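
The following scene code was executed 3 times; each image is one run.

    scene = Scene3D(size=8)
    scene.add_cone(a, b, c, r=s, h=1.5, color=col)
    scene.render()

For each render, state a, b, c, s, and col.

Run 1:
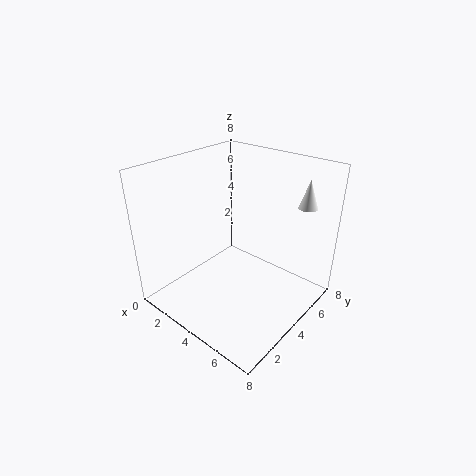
a = 7
b = 6
c = 6
s = 0.5
col = 'white'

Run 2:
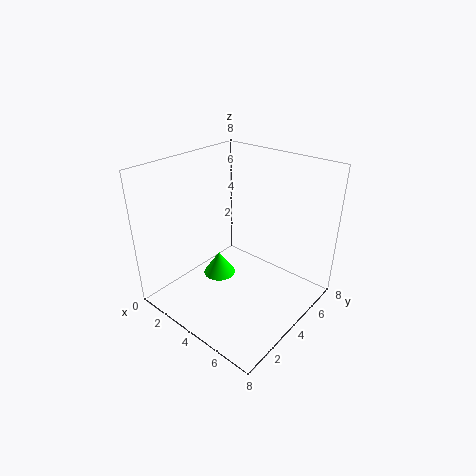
a = 2
b = 4.5
c = 0.5
s = 1
col = 'lime'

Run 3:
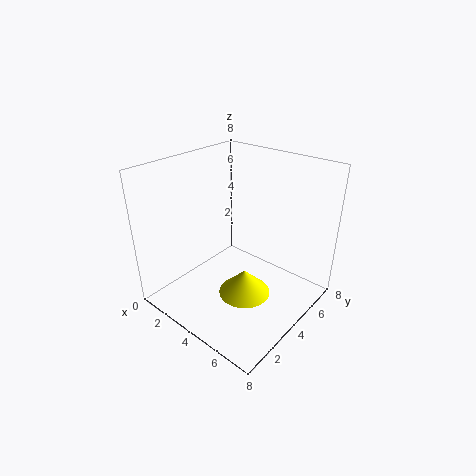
a = 4.5
b = 4
c = 0.5
s = 1.5
col = 'yellow'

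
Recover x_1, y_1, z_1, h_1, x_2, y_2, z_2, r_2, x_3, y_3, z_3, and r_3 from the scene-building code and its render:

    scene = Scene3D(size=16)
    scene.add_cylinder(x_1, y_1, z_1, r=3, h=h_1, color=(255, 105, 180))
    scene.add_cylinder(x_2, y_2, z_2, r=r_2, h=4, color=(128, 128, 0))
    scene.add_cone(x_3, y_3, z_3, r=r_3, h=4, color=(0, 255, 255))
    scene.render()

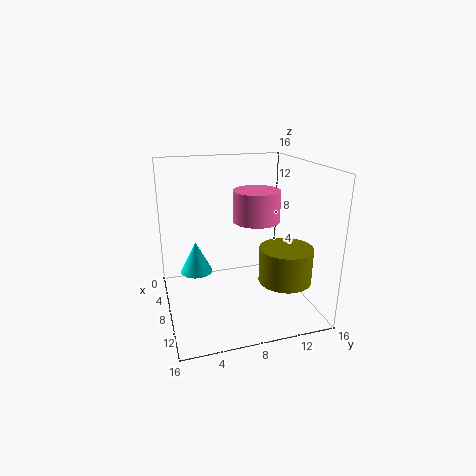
x_1 = 3; y_1 = 12; z_1 = 8; h_1 = 4; x_2 = 10; y_2 = 13; z_2 = 3; r_2 = 3; x_3 = 3; y_3 = 4; z_3 = 2; r_3 = 2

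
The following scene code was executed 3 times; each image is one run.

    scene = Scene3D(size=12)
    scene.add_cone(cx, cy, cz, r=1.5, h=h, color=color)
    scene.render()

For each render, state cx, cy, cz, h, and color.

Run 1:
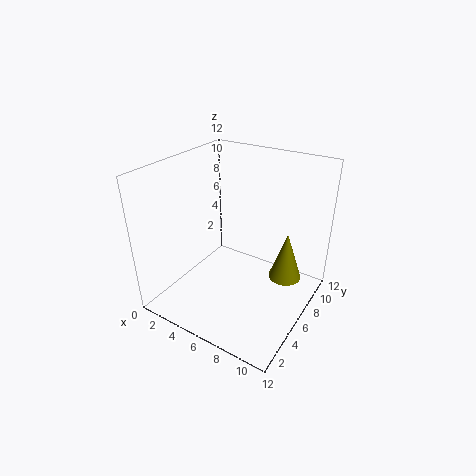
cx = 9
cy = 9.5
cz = 1
h = 4.5
color = 'olive'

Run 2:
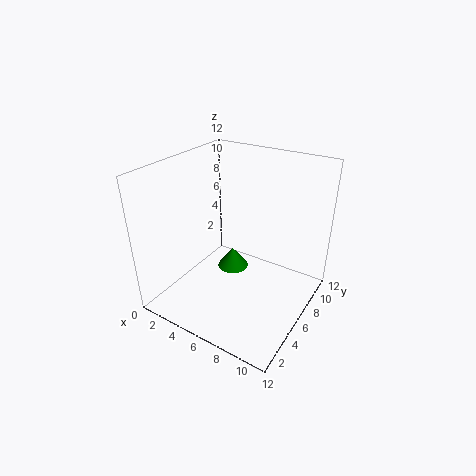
cx = 3.5
cy = 9
cz = 0.5
h = 2
color = 'green'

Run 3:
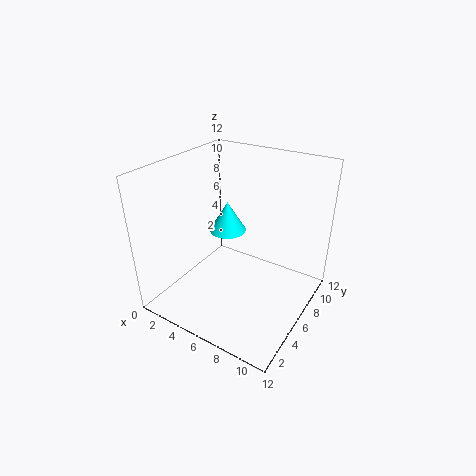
cx = 5
cy = 6
cz = 6.5
h = 2.5
color = 'cyan'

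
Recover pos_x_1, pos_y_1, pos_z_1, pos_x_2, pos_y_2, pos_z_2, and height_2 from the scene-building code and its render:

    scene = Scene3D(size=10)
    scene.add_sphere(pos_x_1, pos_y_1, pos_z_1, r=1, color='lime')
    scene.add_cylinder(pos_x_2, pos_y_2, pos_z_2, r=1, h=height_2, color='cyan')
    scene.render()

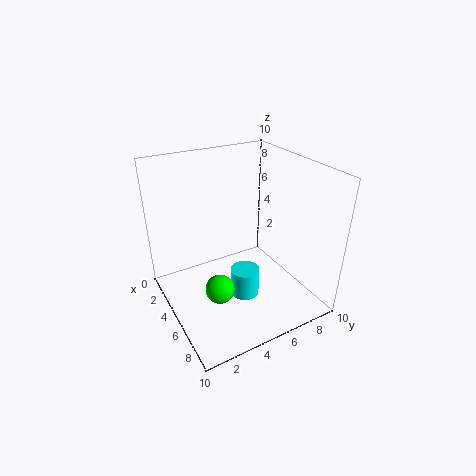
pos_x_1 = 6, pos_y_1 = 3, pos_z_1 = 2, pos_x_2 = 6, pos_y_2 = 5, pos_z_2 = 1, height_2 = 2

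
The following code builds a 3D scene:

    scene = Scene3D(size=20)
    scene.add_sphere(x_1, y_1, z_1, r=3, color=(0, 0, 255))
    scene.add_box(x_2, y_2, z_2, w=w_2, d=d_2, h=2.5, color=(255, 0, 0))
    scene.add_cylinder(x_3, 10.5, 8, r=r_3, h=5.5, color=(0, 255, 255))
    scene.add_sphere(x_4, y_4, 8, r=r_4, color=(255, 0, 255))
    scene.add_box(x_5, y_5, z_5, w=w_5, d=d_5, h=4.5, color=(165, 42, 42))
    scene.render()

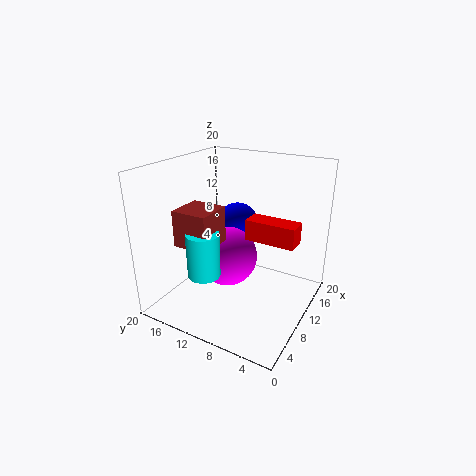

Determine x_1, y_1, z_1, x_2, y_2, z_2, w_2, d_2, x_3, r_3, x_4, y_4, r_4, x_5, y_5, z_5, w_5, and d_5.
x_1 = 12.5
y_1 = 11.5
z_1 = 11
x_2 = 5.5
y_2 = 0.5
z_2 = 12.5
w_2 = 2.5
d_2 = 6
x_3 = 2.5
r_3 = 2
x_4 = 8
y_4 = 10.5
r_4 = 4
x_5 = 1.5
y_5 = 9.5
z_5 = 11.5
w_5 = 4.5
d_5 = 4.5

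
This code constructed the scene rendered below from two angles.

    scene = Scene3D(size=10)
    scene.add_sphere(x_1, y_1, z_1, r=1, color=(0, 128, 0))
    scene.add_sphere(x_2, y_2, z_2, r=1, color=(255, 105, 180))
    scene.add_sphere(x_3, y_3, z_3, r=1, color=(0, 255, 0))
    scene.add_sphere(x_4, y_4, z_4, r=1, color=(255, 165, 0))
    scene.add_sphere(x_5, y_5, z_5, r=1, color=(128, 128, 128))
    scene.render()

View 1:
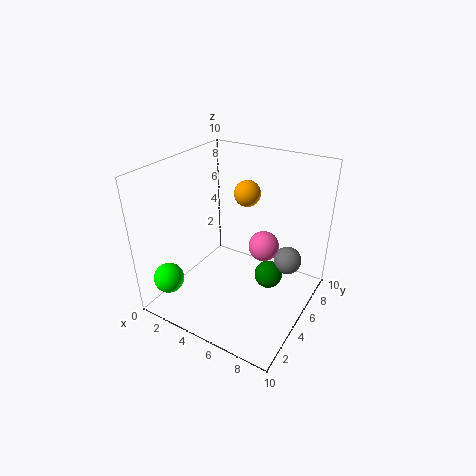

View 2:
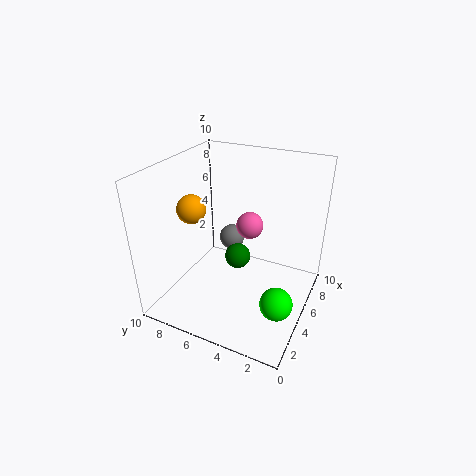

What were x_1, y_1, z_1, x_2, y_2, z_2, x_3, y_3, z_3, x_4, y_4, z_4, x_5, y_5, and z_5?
x_1 = 7, y_1 = 6, z_1 = 2, x_2 = 7, y_2 = 5, z_2 = 5, x_3 = 2, y_3 = 1, z_3 = 3, x_4 = 4, y_4 = 8, z_4 = 7, x_5 = 8, y_5 = 7, z_5 = 3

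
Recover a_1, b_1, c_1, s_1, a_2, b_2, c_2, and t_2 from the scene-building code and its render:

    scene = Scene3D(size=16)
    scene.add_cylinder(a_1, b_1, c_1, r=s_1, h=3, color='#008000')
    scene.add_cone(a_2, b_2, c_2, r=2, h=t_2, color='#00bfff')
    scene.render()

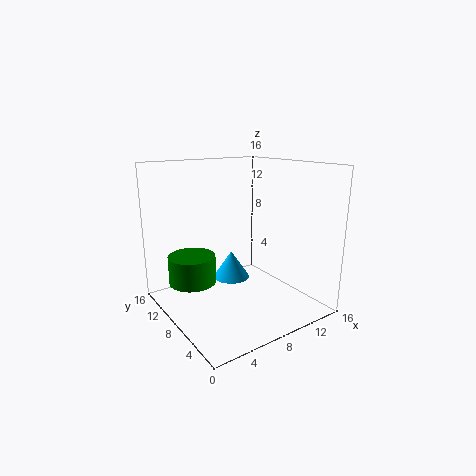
a_1 = 2.75
b_1 = 9
c_1 = 3.75
s_1 = 2.5
a_2 = 7.25
b_2 = 8.25
c_2 = 3.5
t_2 = 3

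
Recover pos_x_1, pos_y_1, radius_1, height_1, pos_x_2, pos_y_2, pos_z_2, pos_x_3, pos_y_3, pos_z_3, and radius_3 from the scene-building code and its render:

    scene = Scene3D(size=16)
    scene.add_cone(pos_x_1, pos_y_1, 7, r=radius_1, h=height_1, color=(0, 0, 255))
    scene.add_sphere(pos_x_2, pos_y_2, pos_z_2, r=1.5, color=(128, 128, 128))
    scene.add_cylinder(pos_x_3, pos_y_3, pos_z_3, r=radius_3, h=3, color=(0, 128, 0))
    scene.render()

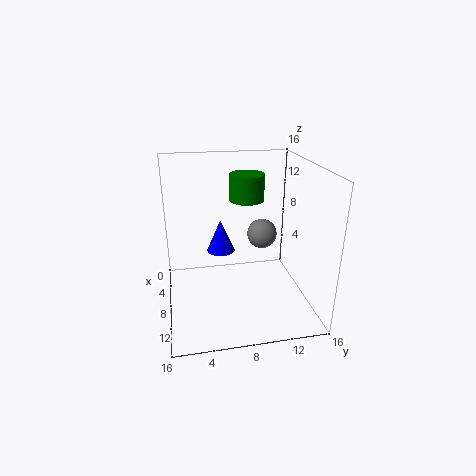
pos_x_1 = 8.5, pos_y_1 = 6, radius_1 = 1.5, height_1 = 3.5, pos_x_2 = 10.5, pos_y_2 = 10, pos_z_2 = 9.5, pos_x_3 = 5.5, pos_y_3 = 9.5, pos_z_3 = 11.5, radius_3 = 2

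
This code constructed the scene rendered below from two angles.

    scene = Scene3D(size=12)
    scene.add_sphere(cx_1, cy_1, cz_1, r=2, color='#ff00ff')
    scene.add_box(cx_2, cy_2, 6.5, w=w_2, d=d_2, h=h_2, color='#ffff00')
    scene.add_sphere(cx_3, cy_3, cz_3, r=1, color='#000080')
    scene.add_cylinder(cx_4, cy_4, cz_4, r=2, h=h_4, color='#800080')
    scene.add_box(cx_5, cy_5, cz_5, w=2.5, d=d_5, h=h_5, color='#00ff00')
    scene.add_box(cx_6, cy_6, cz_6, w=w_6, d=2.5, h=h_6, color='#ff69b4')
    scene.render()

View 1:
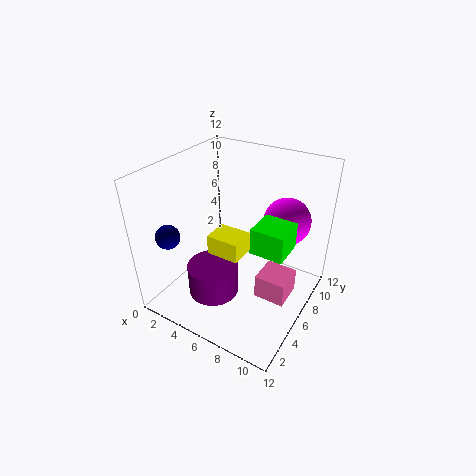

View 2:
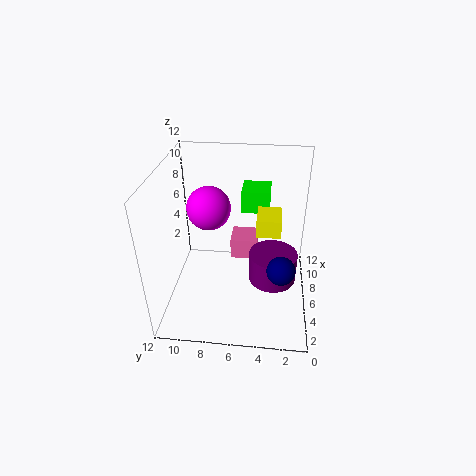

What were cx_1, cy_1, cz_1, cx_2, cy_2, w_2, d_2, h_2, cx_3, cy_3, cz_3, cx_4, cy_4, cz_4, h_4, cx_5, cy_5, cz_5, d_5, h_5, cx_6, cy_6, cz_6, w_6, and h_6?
cx_1 = 9; cy_1 = 9; cz_1 = 7; cx_2 = 5.5; cy_2 = 2.5; w_2 = 2.5; d_2 = 2; h_2 = 1.5; cx_3 = 1.5; cy_3 = 2.5; cz_3 = 6.5; cx_4 = 5.5; cy_4 = 3; cz_4 = 2.5; h_4 = 2.5; cx_5 = 8.5; cy_5 = 3.5; cz_5 = 7; d_5 = 2.5; h_5 = 2; cx_6 = 8.5; cy_6 = 4.5; cz_6 = 2; w_6 = 2.5; h_6 = 2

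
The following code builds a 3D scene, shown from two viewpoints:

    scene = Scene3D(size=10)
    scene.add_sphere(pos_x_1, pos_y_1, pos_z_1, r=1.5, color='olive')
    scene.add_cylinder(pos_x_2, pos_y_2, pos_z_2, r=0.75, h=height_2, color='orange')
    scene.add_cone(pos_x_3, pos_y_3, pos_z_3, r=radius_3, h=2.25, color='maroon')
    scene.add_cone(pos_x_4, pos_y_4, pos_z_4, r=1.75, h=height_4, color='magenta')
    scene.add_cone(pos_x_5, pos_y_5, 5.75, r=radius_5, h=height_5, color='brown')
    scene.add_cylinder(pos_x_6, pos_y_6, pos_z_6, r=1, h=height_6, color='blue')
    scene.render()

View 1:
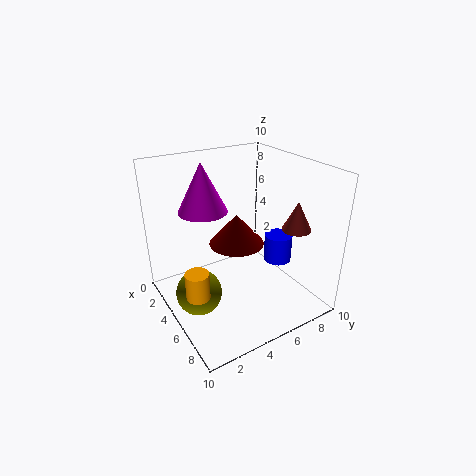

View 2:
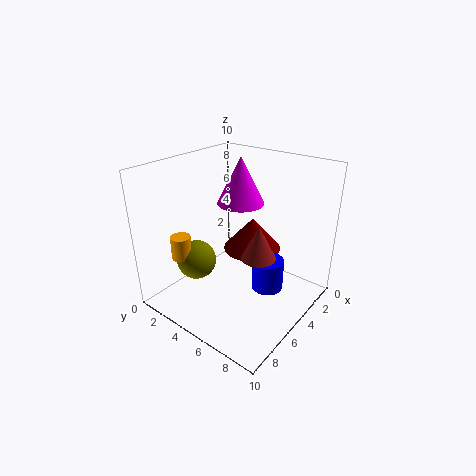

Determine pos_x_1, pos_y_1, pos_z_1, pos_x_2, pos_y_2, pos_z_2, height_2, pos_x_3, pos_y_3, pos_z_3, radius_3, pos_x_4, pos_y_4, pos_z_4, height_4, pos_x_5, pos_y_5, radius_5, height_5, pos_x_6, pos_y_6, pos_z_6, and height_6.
pos_x_1 = 5.75, pos_y_1 = 1.5, pos_z_1 = 2.25, pos_x_2 = 6.75, pos_y_2 = 1, pos_z_2 = 2.75, height_2 = 1.75, pos_x_3 = 4, pos_y_3 = 5.5, pos_z_3 = 4, radius_3 = 2, pos_x_4 = 2.75, pos_y_4 = 3.5, pos_z_4 = 6.5, height_4 = 3.5, pos_x_5 = 7.25, pos_y_5 = 8.25, radius_5 = 1, height_5 = 2, pos_x_6 = 5.75, pos_y_6 = 8, pos_z_6 = 2.75, height_6 = 2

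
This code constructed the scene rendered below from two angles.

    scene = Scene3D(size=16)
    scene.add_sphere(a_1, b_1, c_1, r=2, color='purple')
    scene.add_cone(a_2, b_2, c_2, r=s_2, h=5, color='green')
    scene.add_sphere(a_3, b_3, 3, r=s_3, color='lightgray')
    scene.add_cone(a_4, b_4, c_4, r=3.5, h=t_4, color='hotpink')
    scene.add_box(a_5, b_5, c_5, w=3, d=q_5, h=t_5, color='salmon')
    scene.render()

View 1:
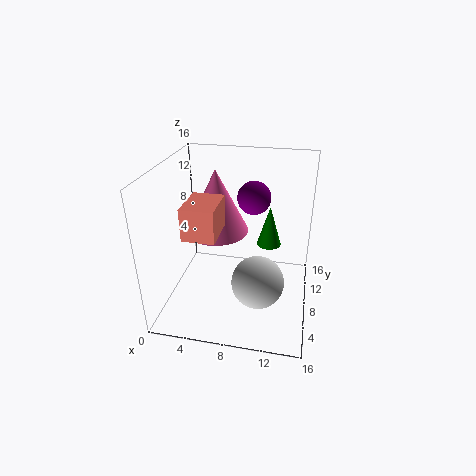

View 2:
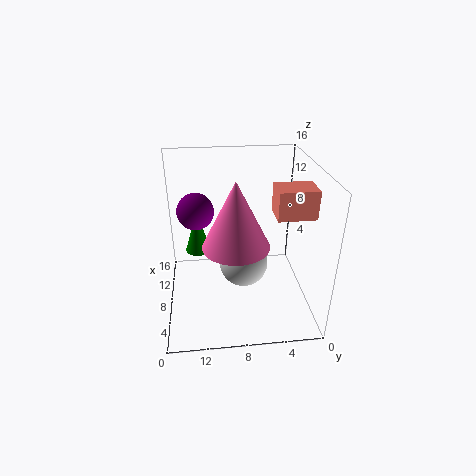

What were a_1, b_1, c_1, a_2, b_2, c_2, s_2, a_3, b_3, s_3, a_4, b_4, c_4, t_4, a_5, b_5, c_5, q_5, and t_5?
a_1 = 9, b_1 = 12.5, c_1 = 11, a_2 = 11, b_2 = 12.5, c_2 = 5, s_2 = 1.5, a_3 = 10.5, b_3 = 7, s_3 = 3, a_4 = 5.5, b_4 = 8.5, c_4 = 8.5, t_4 = 7, a_5 = 4.5, b_5 = 0.5, c_5 = 11.5, q_5 = 4, t_5 = 3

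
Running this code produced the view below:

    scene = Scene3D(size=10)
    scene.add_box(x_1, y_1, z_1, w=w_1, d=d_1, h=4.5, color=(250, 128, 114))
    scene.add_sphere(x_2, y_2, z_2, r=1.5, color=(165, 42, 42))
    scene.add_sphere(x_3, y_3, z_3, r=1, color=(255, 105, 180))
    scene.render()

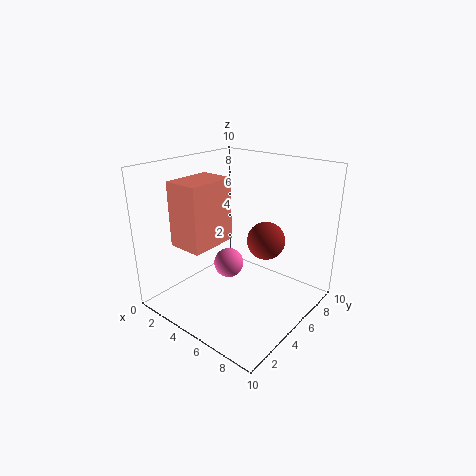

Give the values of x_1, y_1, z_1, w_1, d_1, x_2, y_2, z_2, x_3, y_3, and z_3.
x_1 = 1.5; y_1 = 2; z_1 = 4.5; w_1 = 2.5; d_1 = 3.5; x_2 = 5; y_2 = 8.5; z_2 = 3.5; x_3 = 5; y_3 = 4; z_3 = 3.5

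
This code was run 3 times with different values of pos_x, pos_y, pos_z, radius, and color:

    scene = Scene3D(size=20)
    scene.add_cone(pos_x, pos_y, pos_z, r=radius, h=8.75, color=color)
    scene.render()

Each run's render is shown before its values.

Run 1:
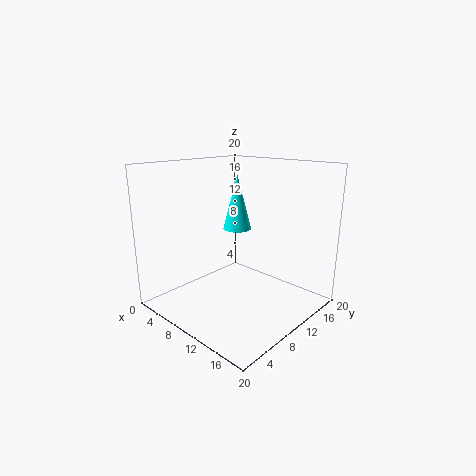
pos_x = 4.75; pos_y = 15.5; pos_z = 9; radius = 2.25; color = 'cyan'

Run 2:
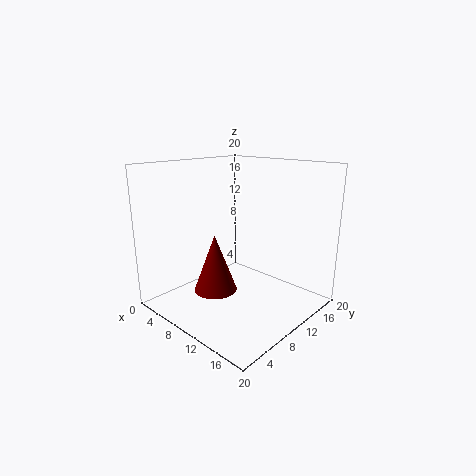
pos_x = 5.75; pos_y = 9.5; pos_z = 0.75; radius = 3.25; color = 'maroon'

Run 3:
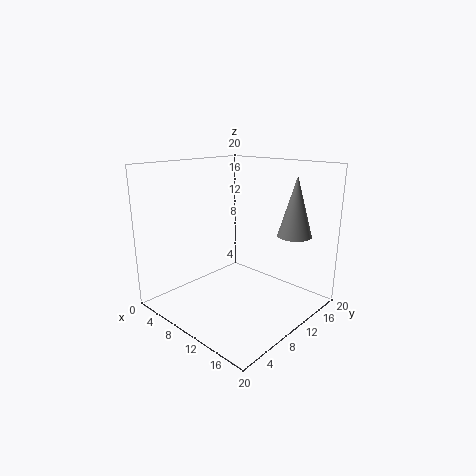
pos_x = 14.5; pos_y = 17.25; pos_z = 9.5; radius = 2.5; color = 'gray'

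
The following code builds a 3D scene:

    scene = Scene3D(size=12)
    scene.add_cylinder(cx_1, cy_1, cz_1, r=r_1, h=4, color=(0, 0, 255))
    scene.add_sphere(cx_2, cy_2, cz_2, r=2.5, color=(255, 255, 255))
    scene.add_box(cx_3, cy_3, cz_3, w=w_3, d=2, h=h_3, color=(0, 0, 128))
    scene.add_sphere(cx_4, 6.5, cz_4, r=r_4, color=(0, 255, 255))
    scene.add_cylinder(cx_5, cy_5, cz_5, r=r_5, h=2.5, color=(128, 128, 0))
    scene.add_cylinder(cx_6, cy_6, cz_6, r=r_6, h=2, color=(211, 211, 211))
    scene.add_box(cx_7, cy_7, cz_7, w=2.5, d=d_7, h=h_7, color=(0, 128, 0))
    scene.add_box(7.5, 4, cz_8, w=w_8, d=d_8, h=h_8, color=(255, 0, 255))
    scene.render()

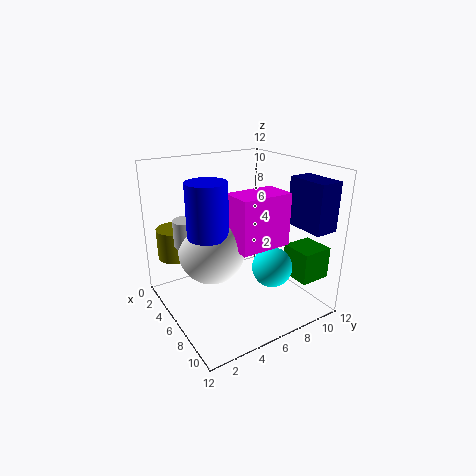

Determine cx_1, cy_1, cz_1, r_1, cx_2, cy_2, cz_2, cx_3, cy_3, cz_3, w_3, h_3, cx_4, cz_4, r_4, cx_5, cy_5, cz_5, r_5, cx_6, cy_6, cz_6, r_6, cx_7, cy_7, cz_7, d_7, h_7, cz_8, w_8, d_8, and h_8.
cx_1 = 7.5, cy_1 = 2.5, cz_1 = 7.5, r_1 = 1.5, cx_2 = 7, cy_2 = 3, cz_2 = 6, cx_3 = 7.5, cy_3 = 10, cz_3 = 7, w_3 = 3.5, h_3 = 4, cx_4 = 10, cz_4 = 5, r_4 = 1.5, cx_5 = 3.5, cy_5 = 1.5, cz_5 = 4.5, r_5 = 1.5, cx_6 = 6, cy_6 = 1.5, cz_6 = 6.5, r_6 = 1, cx_7 = 9, cy_7 = 8.5, cz_7 = 3.5, d_7 = 2.5, h_7 = 2.5, cz_8 = 6.5, w_8 = 2.5, d_8 = 4, h_8 = 4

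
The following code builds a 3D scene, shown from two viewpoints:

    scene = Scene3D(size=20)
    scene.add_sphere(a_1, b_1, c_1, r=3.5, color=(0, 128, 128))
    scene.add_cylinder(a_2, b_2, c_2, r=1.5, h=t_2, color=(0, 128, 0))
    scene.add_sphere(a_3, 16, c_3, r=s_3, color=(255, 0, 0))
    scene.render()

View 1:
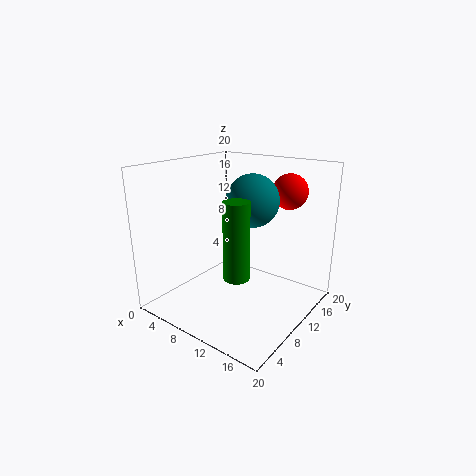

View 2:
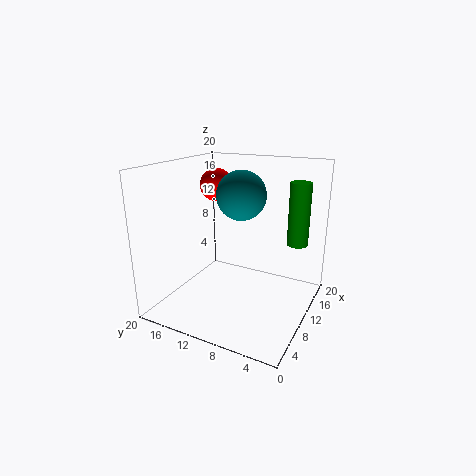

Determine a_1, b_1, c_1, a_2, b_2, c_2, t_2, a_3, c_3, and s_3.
a_1 = 12, b_1 = 10.5, c_1 = 15.5, a_2 = 15, b_2 = 3, c_2 = 8.5, t_2 = 9, a_3 = 14.5, c_3 = 16, s_3 = 2.5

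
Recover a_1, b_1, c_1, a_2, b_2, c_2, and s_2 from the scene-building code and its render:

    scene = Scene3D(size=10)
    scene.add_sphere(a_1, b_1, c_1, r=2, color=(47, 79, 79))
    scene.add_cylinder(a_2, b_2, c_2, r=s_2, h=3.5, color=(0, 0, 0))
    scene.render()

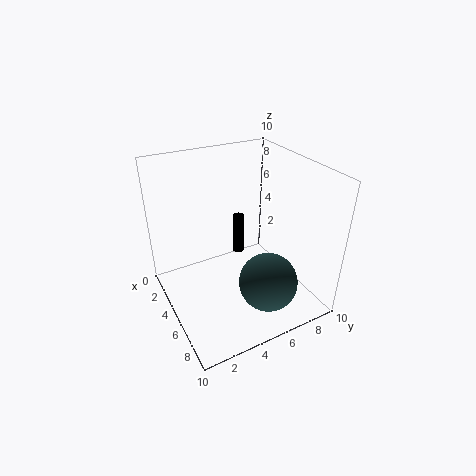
a_1 = 7.5
b_1 = 6
c_1 = 2.5
a_2 = 0.5
b_2 = 7.5
c_2 = 0.5
s_2 = 0.5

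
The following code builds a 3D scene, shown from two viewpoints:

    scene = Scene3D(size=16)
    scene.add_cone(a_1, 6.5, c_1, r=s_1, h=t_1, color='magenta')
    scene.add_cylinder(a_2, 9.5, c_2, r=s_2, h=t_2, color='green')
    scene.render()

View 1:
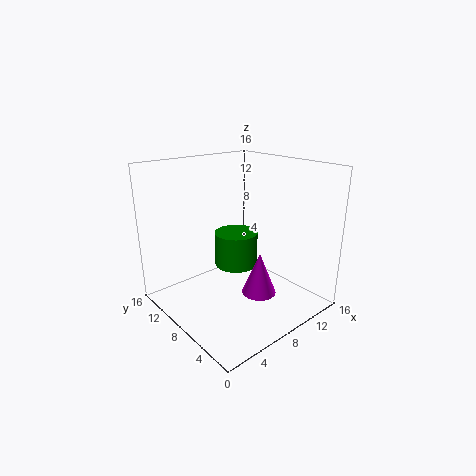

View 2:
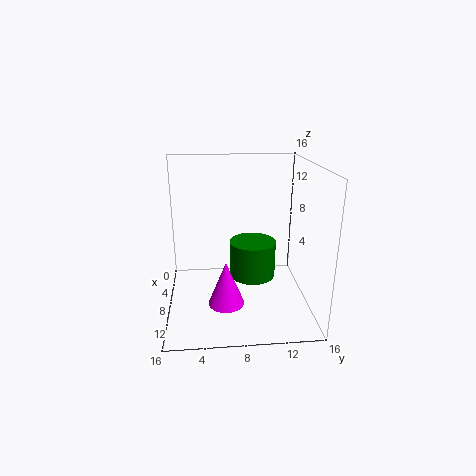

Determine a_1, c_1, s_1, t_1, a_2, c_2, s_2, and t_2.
a_1 = 10; c_1 = 1; s_1 = 2; t_1 = 5; a_2 = 9; c_2 = 4; s_2 = 2.5; t_2 = 4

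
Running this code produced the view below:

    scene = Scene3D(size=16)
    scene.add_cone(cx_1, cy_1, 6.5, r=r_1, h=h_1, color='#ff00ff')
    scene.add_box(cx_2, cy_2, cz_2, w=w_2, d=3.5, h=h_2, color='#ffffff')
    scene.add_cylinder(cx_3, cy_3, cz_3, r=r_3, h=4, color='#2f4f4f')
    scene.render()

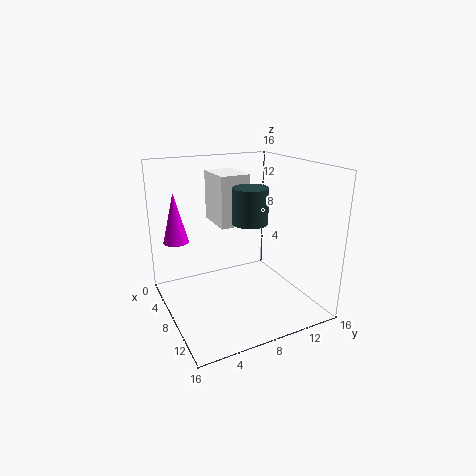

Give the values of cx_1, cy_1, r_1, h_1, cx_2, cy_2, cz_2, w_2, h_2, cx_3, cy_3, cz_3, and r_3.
cx_1 = 2.5
cy_1 = 2.5
r_1 = 1.5
h_1 = 6
cx_2 = 1
cy_2 = 7
cz_2 = 8.5
w_2 = 5
h_2 = 6
cx_3 = 8
cy_3 = 9.5
cz_3 = 9.5
r_3 = 2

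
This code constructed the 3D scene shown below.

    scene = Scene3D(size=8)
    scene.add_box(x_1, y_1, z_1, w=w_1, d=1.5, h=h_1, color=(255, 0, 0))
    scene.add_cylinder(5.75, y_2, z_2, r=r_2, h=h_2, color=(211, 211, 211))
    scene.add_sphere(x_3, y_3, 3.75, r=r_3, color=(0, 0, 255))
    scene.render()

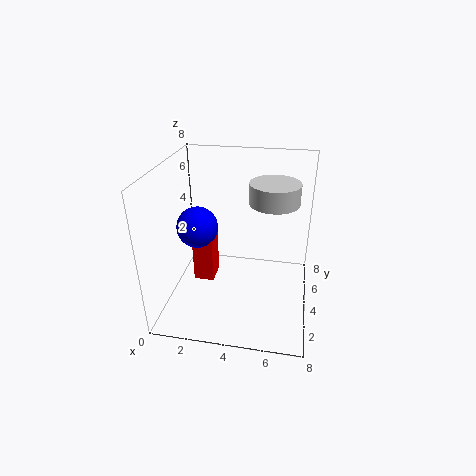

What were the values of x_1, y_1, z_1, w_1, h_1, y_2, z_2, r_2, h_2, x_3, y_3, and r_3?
x_1 = 1
y_1 = 4.75
z_1 = 0.25
w_1 = 1.25
h_1 = 3.5
y_2 = 6.25
z_2 = 5.25
r_2 = 1.5
h_2 = 1.25
x_3 = 1.25
y_3 = 5.25
r_3 = 1.25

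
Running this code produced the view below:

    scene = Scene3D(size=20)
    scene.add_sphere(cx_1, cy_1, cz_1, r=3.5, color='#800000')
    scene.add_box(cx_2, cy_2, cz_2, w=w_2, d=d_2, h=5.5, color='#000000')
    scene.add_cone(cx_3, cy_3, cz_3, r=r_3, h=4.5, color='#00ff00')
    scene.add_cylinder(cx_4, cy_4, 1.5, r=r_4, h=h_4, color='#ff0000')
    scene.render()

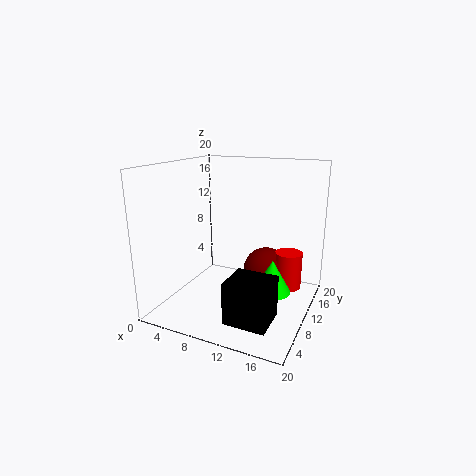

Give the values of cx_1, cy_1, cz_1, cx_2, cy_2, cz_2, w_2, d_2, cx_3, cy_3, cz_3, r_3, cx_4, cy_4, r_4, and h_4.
cx_1 = 12.5; cy_1 = 15; cz_1 = 3.5; cx_2 = 11.5; cy_2 = 2; cz_2 = 1.5; w_2 = 5.5; d_2 = 5; cx_3 = 15.5; cy_3 = 9; cz_3 = 3.5; r_3 = 2.5; cx_4 = 16; cy_4 = 15; r_4 = 2; h_4 = 5.5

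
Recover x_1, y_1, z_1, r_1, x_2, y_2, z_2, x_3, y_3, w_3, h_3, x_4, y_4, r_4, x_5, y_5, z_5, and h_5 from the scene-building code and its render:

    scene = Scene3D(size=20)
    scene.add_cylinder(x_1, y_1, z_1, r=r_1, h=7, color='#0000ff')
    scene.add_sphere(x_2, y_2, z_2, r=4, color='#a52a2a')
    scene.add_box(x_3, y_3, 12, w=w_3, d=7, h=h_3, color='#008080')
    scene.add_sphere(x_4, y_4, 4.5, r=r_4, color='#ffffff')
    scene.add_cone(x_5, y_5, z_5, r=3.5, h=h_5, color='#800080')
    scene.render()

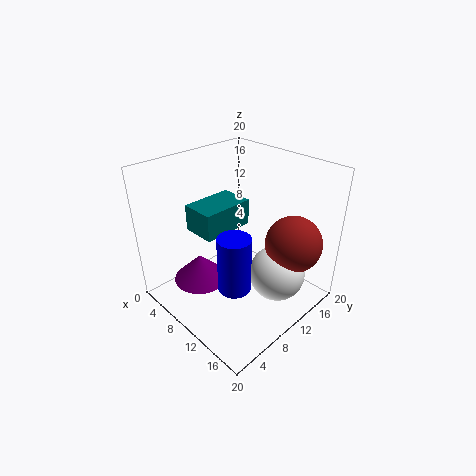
x_1 = 15; y_1 = 4.5; z_1 = 7.5; r_1 = 2; x_2 = 15.5; y_2 = 15.5; z_2 = 9; x_3 = 6; y_3 = 4.5; w_3 = 4.5; h_3 = 3.5; x_4 = 14.5; y_4 = 13.5; r_4 = 4; x_5 = 9; y_5 = 4; z_5 = 6; h_5 = 3.5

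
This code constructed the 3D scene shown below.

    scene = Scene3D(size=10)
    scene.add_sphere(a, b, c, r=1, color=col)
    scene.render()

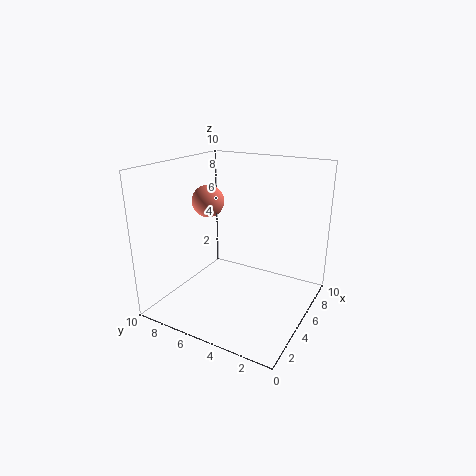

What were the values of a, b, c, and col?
a = 3, b = 6, c = 8, col = 'salmon'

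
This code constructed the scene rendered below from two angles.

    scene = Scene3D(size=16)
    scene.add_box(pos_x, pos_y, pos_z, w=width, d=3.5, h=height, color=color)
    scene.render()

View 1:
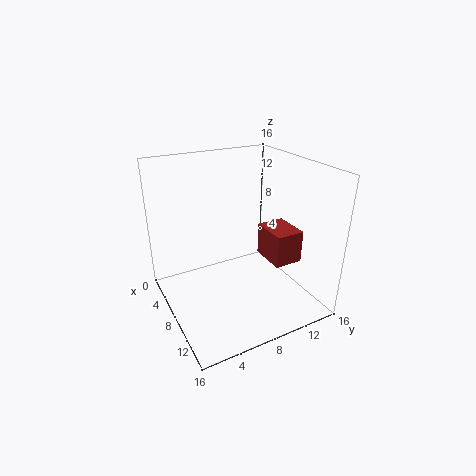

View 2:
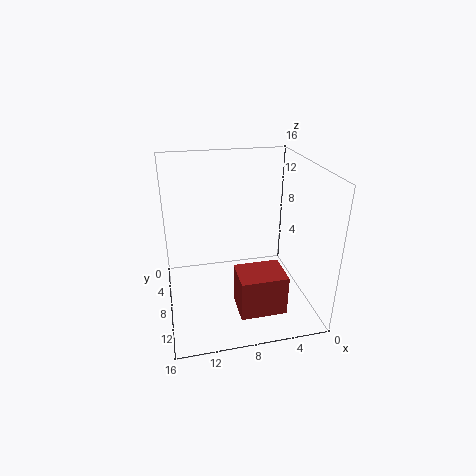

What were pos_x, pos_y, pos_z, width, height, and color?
pos_x = 5, pos_y = 12.5, pos_z = 3.5, width = 4.5, height = 4, color = 'brown'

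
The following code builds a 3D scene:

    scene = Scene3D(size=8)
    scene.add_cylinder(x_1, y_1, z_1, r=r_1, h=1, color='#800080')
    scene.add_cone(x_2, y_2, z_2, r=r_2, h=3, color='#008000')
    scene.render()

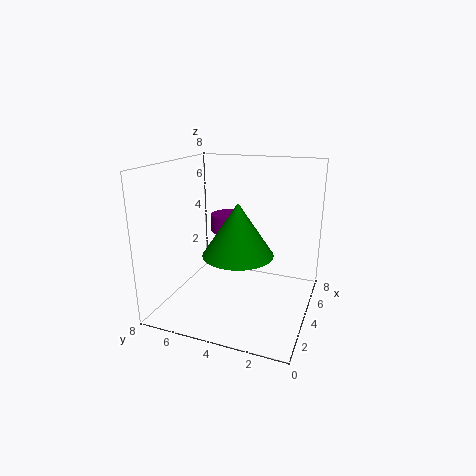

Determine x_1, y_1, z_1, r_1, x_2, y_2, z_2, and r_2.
x_1 = 5, y_1 = 5, z_1 = 4, r_1 = 1, x_2 = 4, y_2 = 4, z_2 = 3, r_2 = 2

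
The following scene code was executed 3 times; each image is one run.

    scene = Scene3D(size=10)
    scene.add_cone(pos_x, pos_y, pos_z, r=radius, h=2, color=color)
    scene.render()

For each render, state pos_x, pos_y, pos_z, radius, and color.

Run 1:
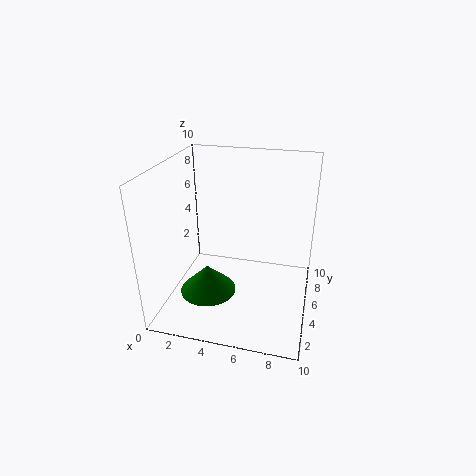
pos_x = 3
pos_y = 4
pos_z = 1
radius = 2
color = 'green'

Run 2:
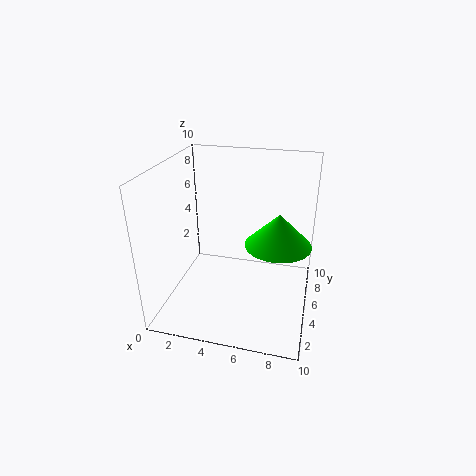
pos_x = 8
pos_y = 3
pos_z = 6
radius = 2
color = 'lime'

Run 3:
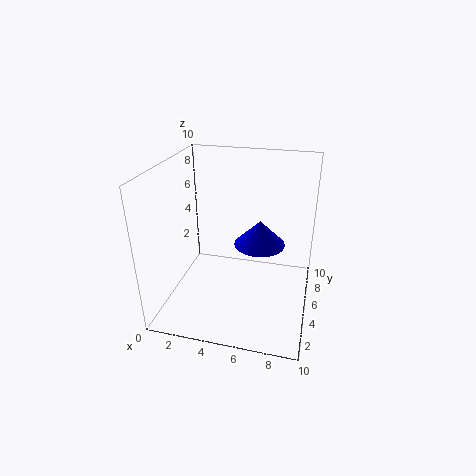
pos_x = 6
pos_y = 8
pos_z = 3
radius = 2
color = 'blue'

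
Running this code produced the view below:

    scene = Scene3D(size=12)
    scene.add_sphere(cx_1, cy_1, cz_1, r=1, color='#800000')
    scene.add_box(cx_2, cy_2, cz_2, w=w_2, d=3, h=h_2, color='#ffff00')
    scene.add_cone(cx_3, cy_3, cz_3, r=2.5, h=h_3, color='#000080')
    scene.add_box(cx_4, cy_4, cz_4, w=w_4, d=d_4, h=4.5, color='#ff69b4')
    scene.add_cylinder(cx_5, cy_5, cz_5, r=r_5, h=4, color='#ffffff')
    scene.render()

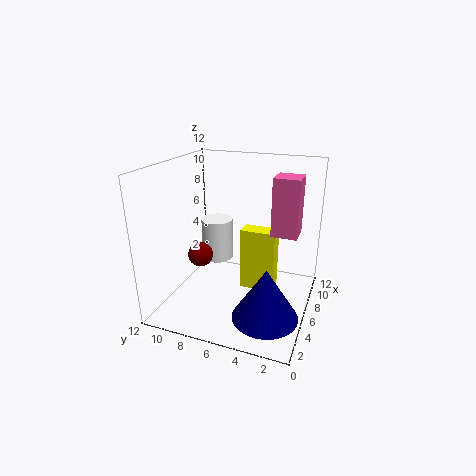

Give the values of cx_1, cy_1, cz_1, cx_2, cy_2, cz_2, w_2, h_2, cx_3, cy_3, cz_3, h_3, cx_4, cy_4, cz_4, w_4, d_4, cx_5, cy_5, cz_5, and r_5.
cx_1 = 4, cy_1 = 8.5, cz_1 = 5, cx_2 = 6.5, cy_2 = 3, cz_2 = 1, w_2 = 1.5, h_2 = 5.5, cx_3 = 2.5, cy_3 = 2.5, cz_3 = 1.5, h_3 = 4, cx_4 = 5, cy_4 = 1, cz_4 = 7, w_4 = 2, d_4 = 2, cx_5 = 9.5, cy_5 = 9.5, cz_5 = 2, r_5 = 1.5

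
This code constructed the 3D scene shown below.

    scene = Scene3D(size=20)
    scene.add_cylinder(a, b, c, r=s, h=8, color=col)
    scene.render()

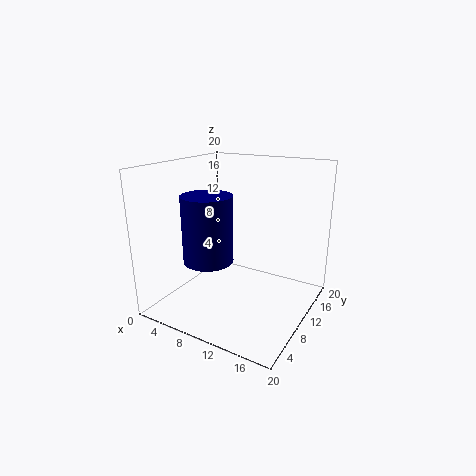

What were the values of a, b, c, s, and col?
a = 10; b = 3; c = 9.5; s = 3; col = 'navy'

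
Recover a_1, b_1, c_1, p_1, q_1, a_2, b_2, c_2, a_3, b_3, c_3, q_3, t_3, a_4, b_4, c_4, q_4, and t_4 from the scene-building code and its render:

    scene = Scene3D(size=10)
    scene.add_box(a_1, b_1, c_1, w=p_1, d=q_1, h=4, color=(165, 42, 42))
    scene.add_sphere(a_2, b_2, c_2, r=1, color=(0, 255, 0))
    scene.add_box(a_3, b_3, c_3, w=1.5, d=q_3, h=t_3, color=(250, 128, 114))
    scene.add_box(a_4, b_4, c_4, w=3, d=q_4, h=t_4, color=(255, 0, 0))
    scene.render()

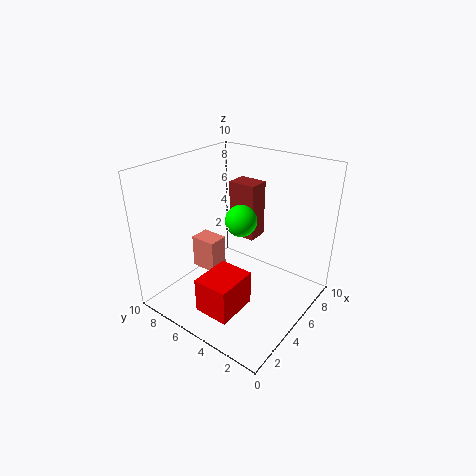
a_1 = 6, b_1 = 4.5, c_1 = 4.5, p_1 = 1.5, q_1 = 2, a_2 = 4, b_2 = 4, c_2 = 7, a_3 = 4.5, b_3 = 7, c_3 = 1.5, q_3 = 2, t_3 = 2.5, a_4 = 1.5, b_4 = 3.5, c_4 = 0.5, q_4 = 2.5, t_4 = 2.5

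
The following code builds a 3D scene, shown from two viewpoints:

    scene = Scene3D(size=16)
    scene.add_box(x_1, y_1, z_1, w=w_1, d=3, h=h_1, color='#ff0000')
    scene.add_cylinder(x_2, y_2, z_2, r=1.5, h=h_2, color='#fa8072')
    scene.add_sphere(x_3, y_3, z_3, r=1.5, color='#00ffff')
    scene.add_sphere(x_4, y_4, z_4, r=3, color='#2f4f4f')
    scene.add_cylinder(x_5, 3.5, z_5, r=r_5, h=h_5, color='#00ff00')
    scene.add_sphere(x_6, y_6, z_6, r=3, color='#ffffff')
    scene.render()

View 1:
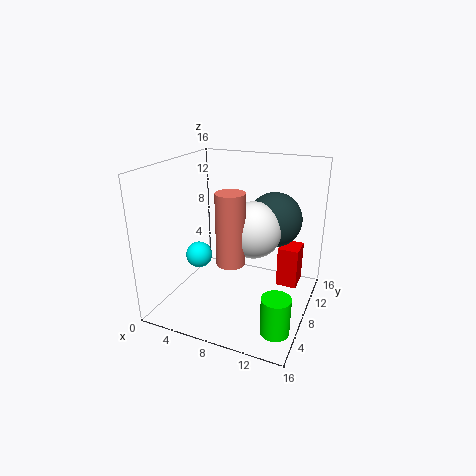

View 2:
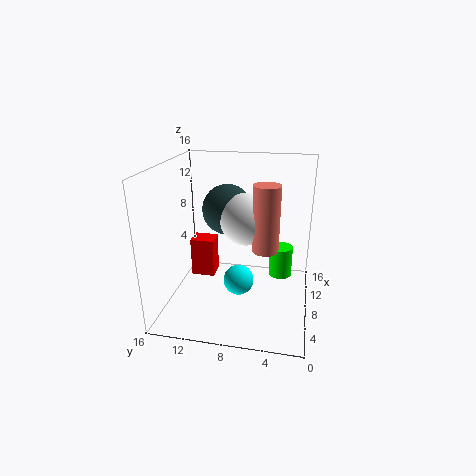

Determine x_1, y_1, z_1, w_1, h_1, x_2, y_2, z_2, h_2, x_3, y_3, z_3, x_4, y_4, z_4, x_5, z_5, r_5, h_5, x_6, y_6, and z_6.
x_1 = 11.5; y_1 = 12; z_1 = 0.5; w_1 = 2.5; h_1 = 5; x_2 = 8.5; y_2 = 5; z_2 = 6.5; h_2 = 7.5; x_3 = 3.5; y_3 = 7; z_3 = 5.5; x_4 = 11.5; y_4 = 10; z_4 = 10; x_5 = 14; z_5 = 0.5; r_5 = 1.5; h_5 = 4; x_6 = 10; y_6 = 7.5; z_6 = 9.5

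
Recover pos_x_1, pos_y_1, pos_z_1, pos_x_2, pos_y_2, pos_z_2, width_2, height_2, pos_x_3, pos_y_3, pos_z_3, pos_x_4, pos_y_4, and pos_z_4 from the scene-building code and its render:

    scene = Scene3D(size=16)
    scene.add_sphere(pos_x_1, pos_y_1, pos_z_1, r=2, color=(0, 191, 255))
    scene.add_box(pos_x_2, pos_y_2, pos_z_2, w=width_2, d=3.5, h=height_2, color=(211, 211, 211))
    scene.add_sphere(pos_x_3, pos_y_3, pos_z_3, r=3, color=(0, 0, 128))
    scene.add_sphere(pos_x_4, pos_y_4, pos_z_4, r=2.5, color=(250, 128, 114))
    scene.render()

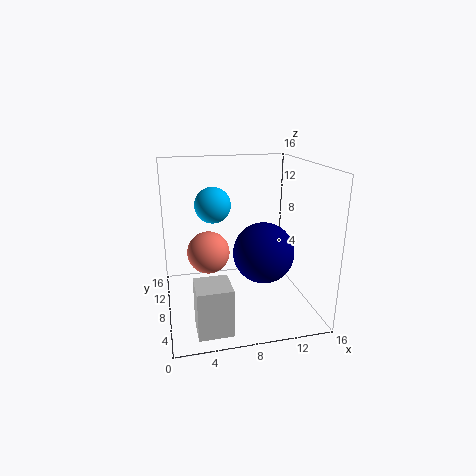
pos_x_1 = 5.5; pos_y_1 = 9.5; pos_z_1 = 11.5; pos_x_2 = 2.5; pos_y_2 = 1; pos_z_2 = 0.5; width_2 = 3.5; height_2 = 5; pos_x_3 = 9.5; pos_y_3 = 3.5; pos_z_3 = 8; pos_x_4 = 5; pos_y_4 = 10.5; pos_z_4 = 5.5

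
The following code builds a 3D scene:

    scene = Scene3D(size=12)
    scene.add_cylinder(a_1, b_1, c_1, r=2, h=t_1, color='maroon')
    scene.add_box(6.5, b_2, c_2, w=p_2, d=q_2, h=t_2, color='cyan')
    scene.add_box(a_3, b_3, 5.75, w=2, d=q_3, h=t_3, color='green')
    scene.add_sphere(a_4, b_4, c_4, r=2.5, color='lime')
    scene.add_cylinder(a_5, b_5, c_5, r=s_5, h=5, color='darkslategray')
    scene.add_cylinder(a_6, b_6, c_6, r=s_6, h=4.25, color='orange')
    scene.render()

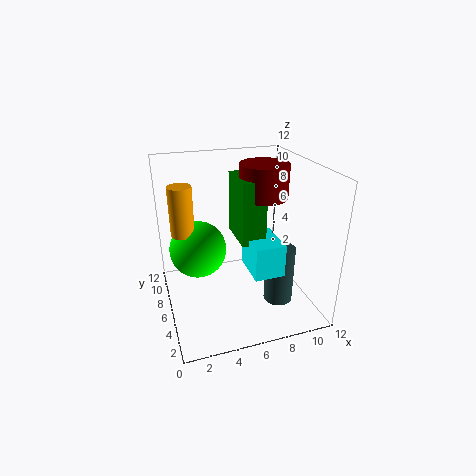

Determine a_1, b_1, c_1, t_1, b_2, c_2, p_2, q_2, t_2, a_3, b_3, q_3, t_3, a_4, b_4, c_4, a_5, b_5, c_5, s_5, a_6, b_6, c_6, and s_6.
a_1 = 8.25, b_1 = 6.25, c_1 = 9.25, t_1 = 2.75, b_2 = 3, c_2 = 3.5, p_2 = 2.5, q_2 = 3.5, t_2 = 2.75, a_3 = 6, b_3 = 4.75, q_3 = 3.75, t_3 = 5.25, a_4 = 3, b_4 = 8.25, c_4 = 4.25, a_5 = 9.25, b_5 = 4.5, c_5 = 0.25, s_5 = 1.25, a_6 = 1.75, b_6 = 8, c_6 = 6, s_6 = 1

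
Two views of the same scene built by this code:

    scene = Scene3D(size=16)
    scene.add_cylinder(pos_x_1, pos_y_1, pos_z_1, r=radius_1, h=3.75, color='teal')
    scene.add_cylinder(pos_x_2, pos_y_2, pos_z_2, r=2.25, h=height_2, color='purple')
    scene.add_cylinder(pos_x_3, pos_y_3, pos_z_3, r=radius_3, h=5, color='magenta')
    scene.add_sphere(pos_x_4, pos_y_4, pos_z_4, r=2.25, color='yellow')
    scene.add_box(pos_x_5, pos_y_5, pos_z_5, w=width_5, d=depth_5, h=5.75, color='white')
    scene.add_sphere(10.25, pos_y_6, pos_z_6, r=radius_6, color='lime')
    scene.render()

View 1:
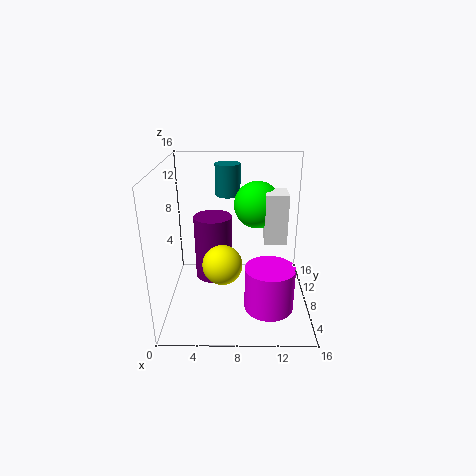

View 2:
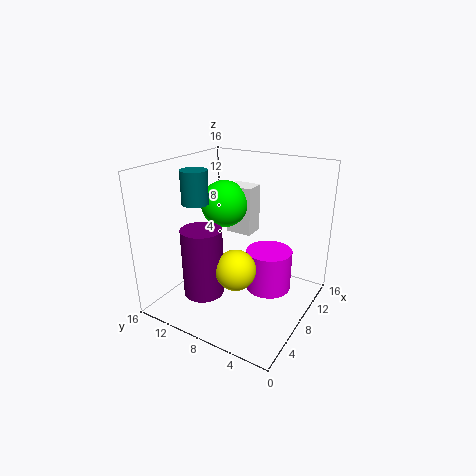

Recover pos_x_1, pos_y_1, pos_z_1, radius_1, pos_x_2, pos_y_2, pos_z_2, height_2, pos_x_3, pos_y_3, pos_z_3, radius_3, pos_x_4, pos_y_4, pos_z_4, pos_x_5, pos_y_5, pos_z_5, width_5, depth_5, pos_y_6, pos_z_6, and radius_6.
pos_x_1 = 6.75, pos_y_1 = 12.75, pos_z_1 = 11.5, radius_1 = 1.5, pos_x_2 = 5, pos_y_2 = 10.75, pos_z_2 = 1.75, height_2 = 7.75, pos_x_3 = 11.5, pos_y_3 = 5.75, pos_z_3 = 0.5, radius_3 = 2.75, pos_x_4 = 6.25, pos_y_4 = 7.25, pos_z_4 = 5, pos_x_5 = 11, pos_y_5 = 8.25, pos_z_5 = 7, width_5 = 2.5, depth_5 = 3.25, pos_y_6 = 11.25, pos_z_6 = 10.75, radius_6 = 2.75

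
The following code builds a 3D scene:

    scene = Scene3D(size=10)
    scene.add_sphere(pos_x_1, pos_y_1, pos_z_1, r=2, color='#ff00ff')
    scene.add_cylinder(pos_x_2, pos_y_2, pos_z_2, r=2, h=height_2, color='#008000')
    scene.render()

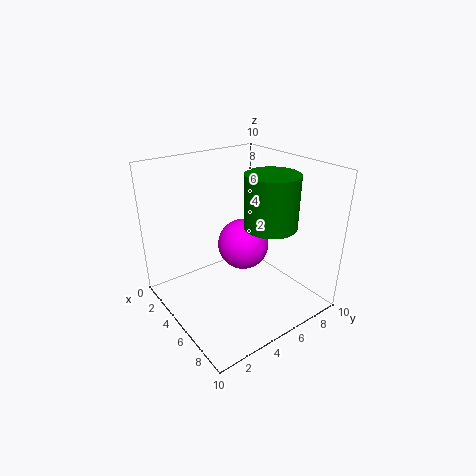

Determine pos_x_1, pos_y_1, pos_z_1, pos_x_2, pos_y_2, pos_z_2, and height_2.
pos_x_1 = 3, pos_y_1 = 7, pos_z_1 = 3, pos_x_2 = 5, pos_y_2 = 8, pos_z_2 = 5, height_2 = 4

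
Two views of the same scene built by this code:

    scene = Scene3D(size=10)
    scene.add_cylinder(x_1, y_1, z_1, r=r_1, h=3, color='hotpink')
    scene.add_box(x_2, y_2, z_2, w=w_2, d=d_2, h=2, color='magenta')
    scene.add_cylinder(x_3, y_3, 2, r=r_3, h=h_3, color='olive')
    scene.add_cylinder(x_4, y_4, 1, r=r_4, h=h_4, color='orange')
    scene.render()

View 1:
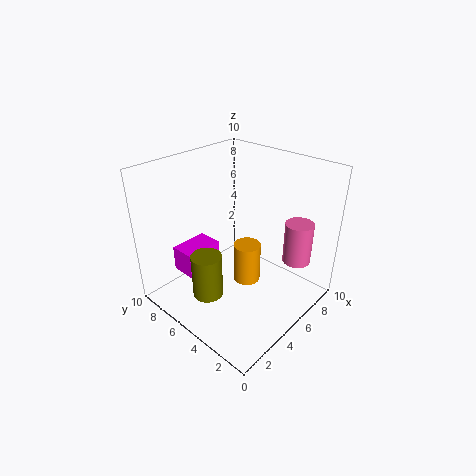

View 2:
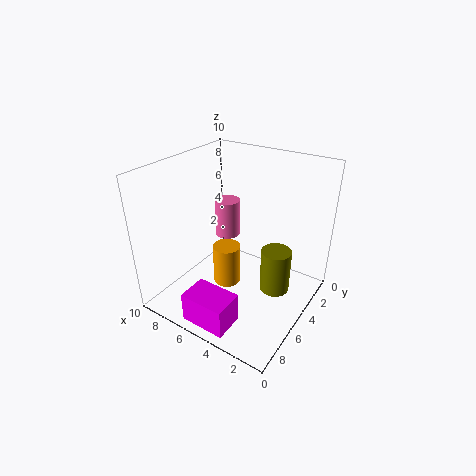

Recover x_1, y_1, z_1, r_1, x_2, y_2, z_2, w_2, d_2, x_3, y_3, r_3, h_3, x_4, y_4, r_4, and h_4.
x_1 = 8
y_1 = 2
z_1 = 3
r_1 = 1
x_2 = 3
y_2 = 8
z_2 = 1
w_2 = 3
d_2 = 2
x_3 = 2
y_3 = 5
r_3 = 1
h_3 = 3
x_4 = 6
y_4 = 5
r_4 = 1
h_4 = 3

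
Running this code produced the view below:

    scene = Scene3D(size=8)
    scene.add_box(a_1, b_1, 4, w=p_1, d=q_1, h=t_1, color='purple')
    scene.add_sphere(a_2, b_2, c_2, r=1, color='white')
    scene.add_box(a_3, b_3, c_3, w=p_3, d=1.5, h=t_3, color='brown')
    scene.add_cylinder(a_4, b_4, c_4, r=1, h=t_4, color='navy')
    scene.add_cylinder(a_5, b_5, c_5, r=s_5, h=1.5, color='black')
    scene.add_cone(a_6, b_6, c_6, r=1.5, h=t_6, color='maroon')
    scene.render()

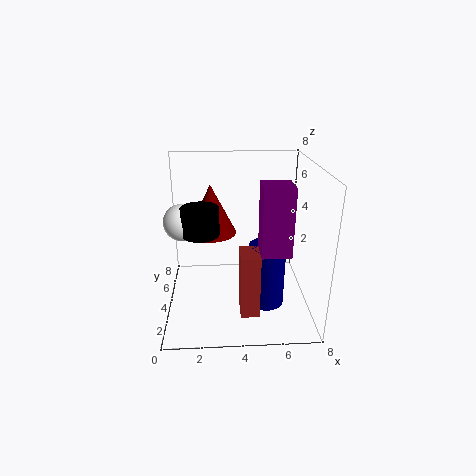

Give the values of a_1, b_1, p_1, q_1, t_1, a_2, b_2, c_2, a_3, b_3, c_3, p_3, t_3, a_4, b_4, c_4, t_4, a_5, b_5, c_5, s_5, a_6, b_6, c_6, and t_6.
a_1 = 5; b_1 = 1.5; p_1 = 1.5; q_1 = 1.5; t_1 = 3.5; a_2 = 1; b_2 = 4; c_2 = 5; a_3 = 4; b_3 = 1.5; c_3 = 0.5; p_3 = 1; t_3 = 3.5; a_4 = 5.5; b_4 = 3; c_4 = 0.5; t_4 = 3.5; a_5 = 2; b_5 = 3.5; c_5 = 4.5; s_5 = 1; a_6 = 2.5; b_6 = 6; c_6 = 3.5; t_6 = 3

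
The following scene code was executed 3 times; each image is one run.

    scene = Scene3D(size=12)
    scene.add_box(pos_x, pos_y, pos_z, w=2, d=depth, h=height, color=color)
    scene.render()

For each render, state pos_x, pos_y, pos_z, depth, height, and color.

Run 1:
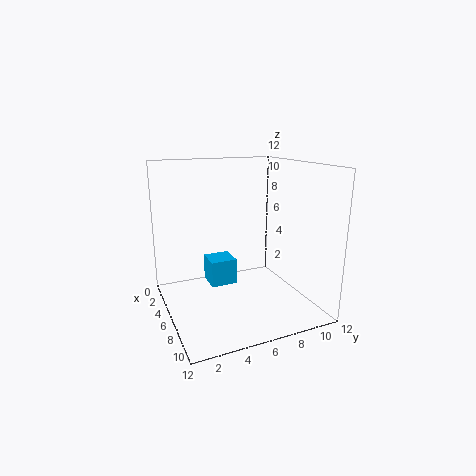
pos_x = 6
pos_y = 3
pos_z = 3
depth = 2
height = 2
color = 'deepskyblue'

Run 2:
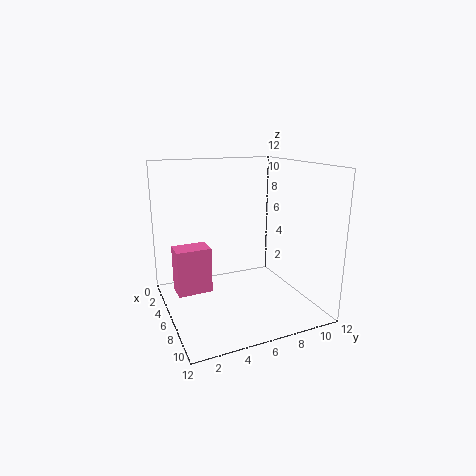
pos_x = 3
pos_y = 1
pos_z = 1
depth = 3
height = 4
color = 'hotpink'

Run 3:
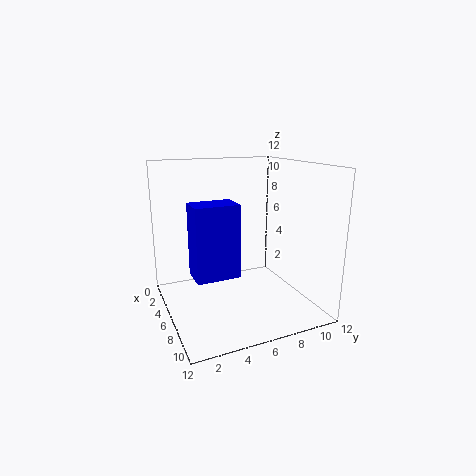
pos_x = 9
pos_y = 1
pos_z = 5
depth = 3
height = 5
color = 'blue'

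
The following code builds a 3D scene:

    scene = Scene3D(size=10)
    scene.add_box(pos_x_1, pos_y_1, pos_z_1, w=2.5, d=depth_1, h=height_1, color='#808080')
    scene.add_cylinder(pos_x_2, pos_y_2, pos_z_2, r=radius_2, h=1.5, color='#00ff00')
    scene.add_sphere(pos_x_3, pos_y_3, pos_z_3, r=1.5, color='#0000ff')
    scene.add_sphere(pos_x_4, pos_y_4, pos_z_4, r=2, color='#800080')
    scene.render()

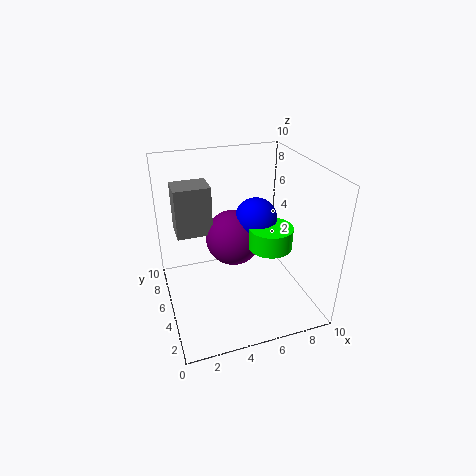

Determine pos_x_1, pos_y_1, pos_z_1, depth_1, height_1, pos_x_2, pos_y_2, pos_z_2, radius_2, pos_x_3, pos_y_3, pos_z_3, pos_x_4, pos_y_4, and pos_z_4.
pos_x_1 = 1
pos_y_1 = 6
pos_z_1 = 5
depth_1 = 2
height_1 = 3.5
pos_x_2 = 7
pos_y_2 = 4
pos_z_2 = 4.5
radius_2 = 1.5
pos_x_3 = 6.5
pos_y_3 = 5.5
pos_z_3 = 6
pos_x_4 = 5
pos_y_4 = 6
pos_z_4 = 4.5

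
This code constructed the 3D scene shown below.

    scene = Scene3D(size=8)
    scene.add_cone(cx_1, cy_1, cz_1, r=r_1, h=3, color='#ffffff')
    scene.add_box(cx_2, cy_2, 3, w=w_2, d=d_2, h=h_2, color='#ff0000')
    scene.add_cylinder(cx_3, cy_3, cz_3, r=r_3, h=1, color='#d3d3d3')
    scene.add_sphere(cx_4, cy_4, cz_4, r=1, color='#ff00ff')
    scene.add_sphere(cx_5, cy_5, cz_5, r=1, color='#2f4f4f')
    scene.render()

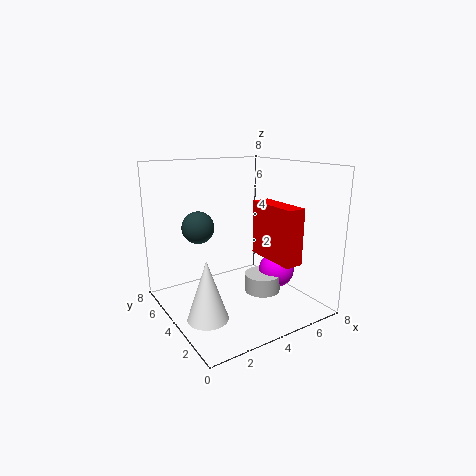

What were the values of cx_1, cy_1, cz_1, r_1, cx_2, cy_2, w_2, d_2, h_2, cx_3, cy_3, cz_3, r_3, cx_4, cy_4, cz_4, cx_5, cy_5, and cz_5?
cx_1 = 1, cy_1 = 2, cz_1 = 1, r_1 = 1, cx_2 = 5, cy_2 = 1, w_2 = 1, d_2 = 3, h_2 = 3, cx_3 = 5, cy_3 = 3, cz_3 = 1, r_3 = 1, cx_4 = 6, cy_4 = 3, cz_4 = 2, cx_5 = 3, cy_5 = 7, cz_5 = 4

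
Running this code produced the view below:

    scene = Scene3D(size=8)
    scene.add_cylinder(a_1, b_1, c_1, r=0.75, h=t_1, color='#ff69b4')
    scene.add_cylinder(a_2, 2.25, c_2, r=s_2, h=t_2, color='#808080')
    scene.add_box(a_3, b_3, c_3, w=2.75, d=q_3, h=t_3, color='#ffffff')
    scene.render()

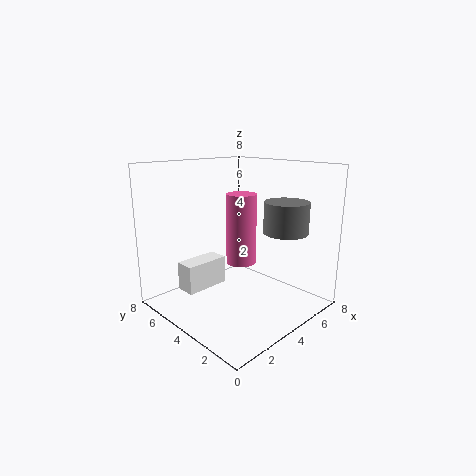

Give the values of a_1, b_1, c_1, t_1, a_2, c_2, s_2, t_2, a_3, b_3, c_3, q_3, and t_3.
a_1 = 3
b_1 = 2.75
c_1 = 3.25
t_1 = 3.5
a_2 = 6
c_2 = 4.25
s_2 = 1.25
t_2 = 1.75
a_3 = 2.25
b_3 = 6.25
c_3 = 0.25
q_3 = 1.25
t_3 = 1.75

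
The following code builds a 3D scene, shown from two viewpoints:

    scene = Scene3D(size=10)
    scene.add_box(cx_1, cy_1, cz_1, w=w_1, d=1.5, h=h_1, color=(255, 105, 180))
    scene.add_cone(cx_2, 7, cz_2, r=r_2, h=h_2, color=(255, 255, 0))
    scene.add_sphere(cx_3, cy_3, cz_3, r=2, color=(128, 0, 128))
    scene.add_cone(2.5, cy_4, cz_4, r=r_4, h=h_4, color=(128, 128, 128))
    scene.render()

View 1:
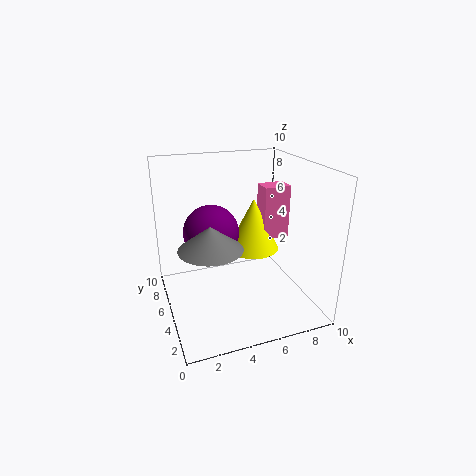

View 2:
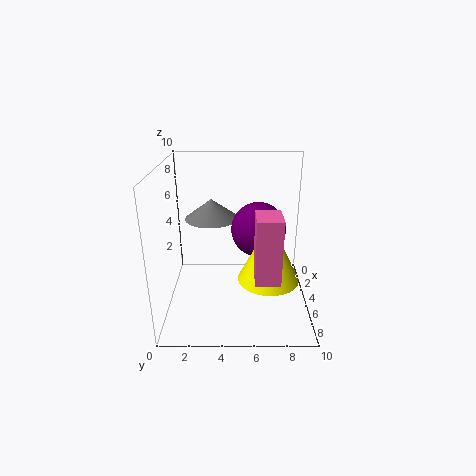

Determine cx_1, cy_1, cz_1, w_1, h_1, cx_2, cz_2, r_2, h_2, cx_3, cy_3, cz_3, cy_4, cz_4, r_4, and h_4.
cx_1 = 7.5
cy_1 = 6
cz_1 = 4
w_1 = 2
h_1 = 4
cx_2 = 7
cz_2 = 3
r_2 = 2
h_2 = 4
cx_3 = 3.5
cy_3 = 6.5
cz_3 = 5
cy_4 = 3
cz_4 = 5.5
r_4 = 2
h_4 = 1.5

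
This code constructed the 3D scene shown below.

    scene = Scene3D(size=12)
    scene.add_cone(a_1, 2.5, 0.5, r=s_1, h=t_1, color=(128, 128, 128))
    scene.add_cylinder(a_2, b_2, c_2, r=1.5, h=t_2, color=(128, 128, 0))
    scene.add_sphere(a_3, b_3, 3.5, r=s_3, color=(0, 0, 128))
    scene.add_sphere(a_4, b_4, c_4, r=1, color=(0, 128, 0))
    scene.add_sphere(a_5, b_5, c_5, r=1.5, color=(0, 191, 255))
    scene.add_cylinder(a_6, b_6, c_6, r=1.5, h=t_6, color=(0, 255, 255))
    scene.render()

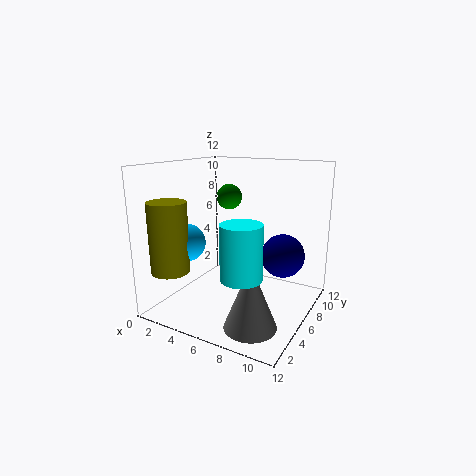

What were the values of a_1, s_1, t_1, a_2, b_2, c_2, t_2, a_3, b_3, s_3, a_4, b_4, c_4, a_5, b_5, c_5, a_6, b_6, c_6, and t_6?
a_1 = 9; s_1 = 2; t_1 = 5; a_2 = 2.5; b_2 = 1.5; c_2 = 4; t_2 = 5.5; a_3 = 8.5; b_3 = 10; s_3 = 2; a_4 = 5.5; b_4 = 5.5; c_4 = 9.5; a_5 = 3; b_5 = 3; c_5 = 6; a_6 = 8.5; b_6 = 2; c_6 = 4.5; t_6 = 4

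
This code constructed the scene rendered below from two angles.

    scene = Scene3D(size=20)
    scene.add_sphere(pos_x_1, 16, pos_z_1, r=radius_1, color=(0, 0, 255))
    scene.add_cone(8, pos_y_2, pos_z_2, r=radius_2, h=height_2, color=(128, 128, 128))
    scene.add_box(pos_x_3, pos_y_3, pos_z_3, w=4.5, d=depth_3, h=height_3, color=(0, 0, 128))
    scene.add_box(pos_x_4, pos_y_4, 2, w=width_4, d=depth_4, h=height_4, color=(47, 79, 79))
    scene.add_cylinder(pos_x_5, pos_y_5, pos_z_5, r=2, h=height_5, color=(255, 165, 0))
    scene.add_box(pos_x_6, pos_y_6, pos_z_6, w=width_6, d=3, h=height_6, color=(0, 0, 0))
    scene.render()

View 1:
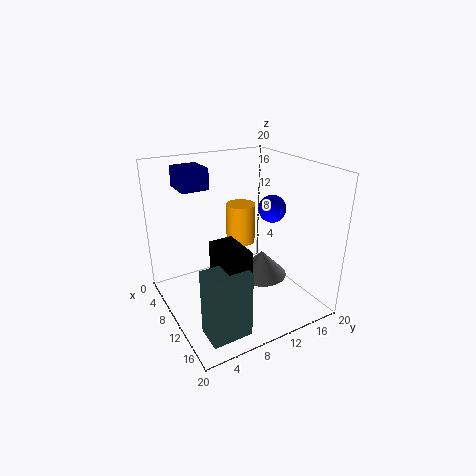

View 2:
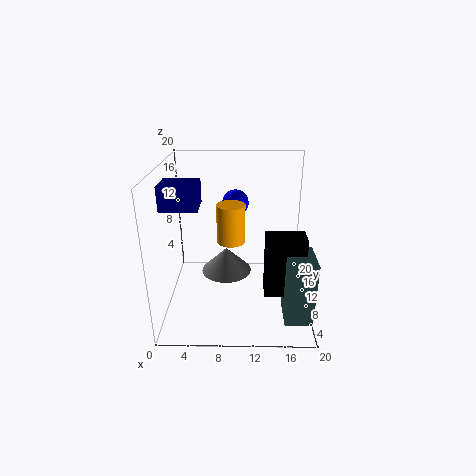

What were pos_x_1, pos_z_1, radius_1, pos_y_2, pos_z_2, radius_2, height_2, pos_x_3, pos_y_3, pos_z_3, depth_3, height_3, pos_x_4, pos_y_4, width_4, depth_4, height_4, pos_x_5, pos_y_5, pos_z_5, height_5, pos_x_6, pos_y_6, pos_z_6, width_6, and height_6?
pos_x_1 = 9.5
pos_z_1 = 13
radius_1 = 2
pos_y_2 = 15.5
pos_z_2 = 1.5
radius_2 = 4
height_2 = 4
pos_x_3 = 1
pos_y_3 = 4
pos_z_3 = 16
depth_3 = 4
height_3 = 3
pos_x_4 = 16
pos_y_4 = 1.5
width_4 = 3.5
depth_4 = 5
height_4 = 8.5
pos_x_5 = 9
pos_y_5 = 11
pos_z_5 = 9
height_5 = 5.5
pos_x_6 = 13.5
pos_y_6 = 4
pos_z_6 = 4.5
width_6 = 5
height_6 = 8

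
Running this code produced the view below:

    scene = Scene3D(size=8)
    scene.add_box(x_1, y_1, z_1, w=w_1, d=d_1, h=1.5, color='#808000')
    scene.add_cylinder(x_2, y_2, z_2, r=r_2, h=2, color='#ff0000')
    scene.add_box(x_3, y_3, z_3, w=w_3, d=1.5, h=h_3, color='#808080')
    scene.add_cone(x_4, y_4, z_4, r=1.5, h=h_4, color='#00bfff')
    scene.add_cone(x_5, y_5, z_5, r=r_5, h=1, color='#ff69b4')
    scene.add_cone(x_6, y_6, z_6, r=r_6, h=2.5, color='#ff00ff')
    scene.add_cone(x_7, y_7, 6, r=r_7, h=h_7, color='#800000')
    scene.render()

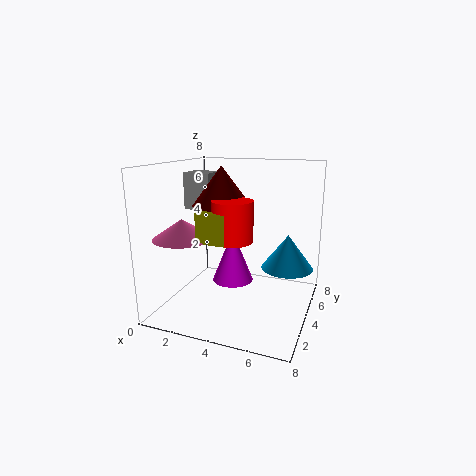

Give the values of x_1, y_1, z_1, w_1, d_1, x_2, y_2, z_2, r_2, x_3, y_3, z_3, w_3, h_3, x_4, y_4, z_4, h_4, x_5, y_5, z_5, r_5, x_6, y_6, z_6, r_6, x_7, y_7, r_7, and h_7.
x_1 = 3, y_1 = 1, z_1 = 4.5, w_1 = 1.5, d_1 = 2.5, x_2 = 4.5, y_2 = 2, z_2 = 4.5, r_2 = 1, x_3 = 1, y_3 = 3.5, z_3 = 5.5, w_3 = 1.5, h_3 = 2, x_4 = 6.5, y_4 = 5.5, z_4 = 2, h_4 = 2, x_5 = 2, y_5 = 1.5, z_5 = 4.5, r_5 = 1.5, x_6 = 4.5, y_6 = 2, z_6 = 2.5, r_6 = 1, x_7 = 3.5, y_7 = 3, r_7 = 1.5, h_7 = 2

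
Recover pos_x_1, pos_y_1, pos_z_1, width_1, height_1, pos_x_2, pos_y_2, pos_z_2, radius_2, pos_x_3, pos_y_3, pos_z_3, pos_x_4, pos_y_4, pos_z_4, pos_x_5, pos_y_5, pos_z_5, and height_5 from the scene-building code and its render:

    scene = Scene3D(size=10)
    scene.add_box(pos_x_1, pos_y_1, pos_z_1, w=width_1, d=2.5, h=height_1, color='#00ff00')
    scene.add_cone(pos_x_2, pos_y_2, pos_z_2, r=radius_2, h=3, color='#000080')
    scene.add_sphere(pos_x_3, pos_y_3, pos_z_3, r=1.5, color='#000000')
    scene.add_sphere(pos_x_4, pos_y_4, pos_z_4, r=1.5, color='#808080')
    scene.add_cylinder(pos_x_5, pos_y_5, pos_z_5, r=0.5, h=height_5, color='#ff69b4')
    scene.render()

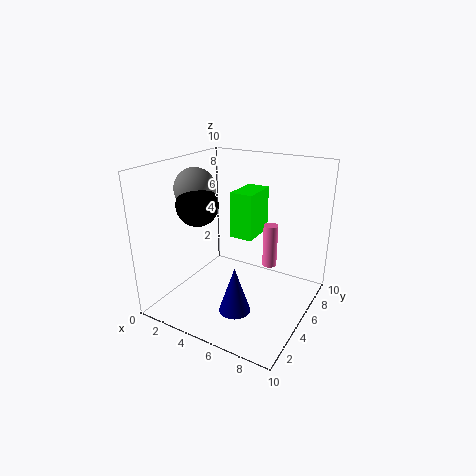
pos_x_1 = 5; pos_y_1 = 4; pos_z_1 = 5.5; width_1 = 1.5; height_1 = 3; pos_x_2 = 6.5; pos_y_2 = 2; pos_z_2 = 1.5; radius_2 = 1; pos_x_3 = 2; pos_y_3 = 4.5; pos_z_3 = 7; pos_x_4 = 1.5; pos_y_4 = 5; pos_z_4 = 8; pos_x_5 = 7; pos_y_5 = 6; pos_z_5 = 3; height_5 = 3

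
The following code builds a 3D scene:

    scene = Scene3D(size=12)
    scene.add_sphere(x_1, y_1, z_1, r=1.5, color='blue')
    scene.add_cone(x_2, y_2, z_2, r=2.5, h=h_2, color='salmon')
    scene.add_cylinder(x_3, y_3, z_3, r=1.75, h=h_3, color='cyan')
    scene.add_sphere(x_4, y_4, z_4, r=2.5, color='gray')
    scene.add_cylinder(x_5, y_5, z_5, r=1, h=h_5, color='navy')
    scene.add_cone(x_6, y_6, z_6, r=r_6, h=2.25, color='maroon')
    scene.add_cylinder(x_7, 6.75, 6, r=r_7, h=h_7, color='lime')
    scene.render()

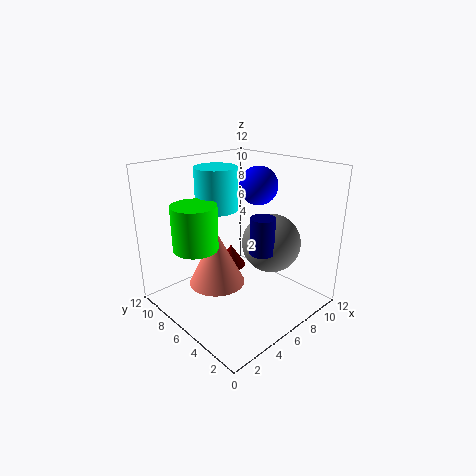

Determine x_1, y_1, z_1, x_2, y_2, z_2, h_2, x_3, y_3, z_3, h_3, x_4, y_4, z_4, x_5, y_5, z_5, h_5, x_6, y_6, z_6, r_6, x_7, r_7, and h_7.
x_1 = 7
y_1 = 4.75
z_1 = 10.5
x_2 = 5.25
y_2 = 8
z_2 = 1.25
h_2 = 5
x_3 = 5.25
y_3 = 7.75
z_3 = 8.25
h_3 = 3.5
x_4 = 8.5
y_4 = 4.5
z_4 = 5.25
x_5 = 6.5
y_5 = 3.75
z_5 = 5.25
h_5 = 3
x_6 = 9.25
y_6 = 10.5
z_6 = 0.5
r_6 = 1.5
x_7 = 2.25
r_7 = 1.75
h_7 = 3.5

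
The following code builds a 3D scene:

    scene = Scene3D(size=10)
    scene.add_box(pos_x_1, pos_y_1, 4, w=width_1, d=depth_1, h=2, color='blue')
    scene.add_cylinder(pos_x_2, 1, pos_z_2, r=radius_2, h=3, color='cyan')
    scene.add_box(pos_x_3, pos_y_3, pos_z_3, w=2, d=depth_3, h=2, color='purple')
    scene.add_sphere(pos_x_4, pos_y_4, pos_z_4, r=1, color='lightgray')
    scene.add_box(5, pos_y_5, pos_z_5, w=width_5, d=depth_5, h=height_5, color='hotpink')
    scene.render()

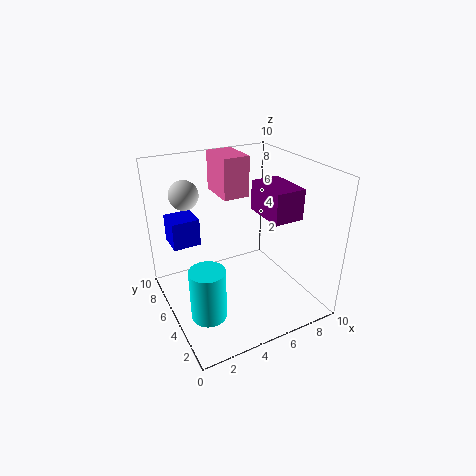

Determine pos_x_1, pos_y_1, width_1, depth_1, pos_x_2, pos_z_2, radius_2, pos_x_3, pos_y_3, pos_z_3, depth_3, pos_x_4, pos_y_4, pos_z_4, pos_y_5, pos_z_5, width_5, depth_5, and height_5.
pos_x_1 = 1; pos_y_1 = 7; width_1 = 2; depth_1 = 2; pos_x_2 = 1; pos_z_2 = 3; radius_2 = 1; pos_x_3 = 6; pos_y_3 = 2; pos_z_3 = 7; depth_3 = 3; pos_x_4 = 2; pos_y_4 = 7; pos_z_4 = 8; pos_y_5 = 7; pos_z_5 = 7; width_5 = 2; depth_5 = 3; height_5 = 3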